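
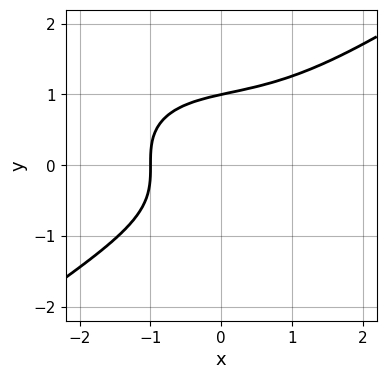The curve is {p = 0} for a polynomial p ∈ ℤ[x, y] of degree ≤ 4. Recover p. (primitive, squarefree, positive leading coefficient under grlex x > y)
(a) The degree is 3 — the shape is more complex than any degree-2 curve.
(b) From the visible intercepts: it meets the y-axis at y = 1 (among the integer gridlines); one x-axis crossing is at x = -1.
(c) Matching integer coefficients to the picture gives p.

x^3 - 3*y^3 + 2*x + 3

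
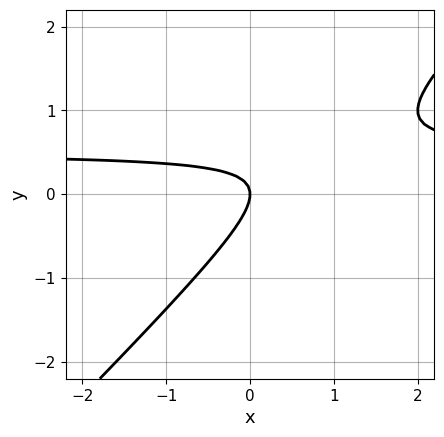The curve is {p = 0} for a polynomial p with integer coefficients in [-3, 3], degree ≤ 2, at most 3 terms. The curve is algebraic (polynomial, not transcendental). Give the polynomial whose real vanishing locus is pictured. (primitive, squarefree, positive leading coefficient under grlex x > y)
2*x*y - 2*y^2 - x

First, degree: the shape is more complex than any degree-1 curve, so deg p = 2.
Next, checking where it meets the axes: it meets the y-axis at y = 0 (among the integer gridlines); it crosses the x-axis at the gridline x = 0.
Finally, the integer polynomial consistent with all of this is the stated p.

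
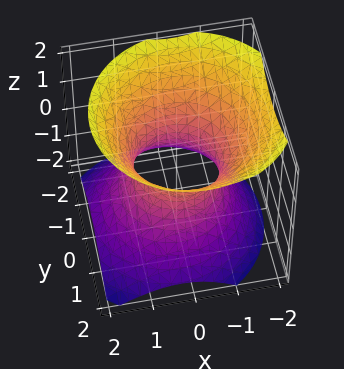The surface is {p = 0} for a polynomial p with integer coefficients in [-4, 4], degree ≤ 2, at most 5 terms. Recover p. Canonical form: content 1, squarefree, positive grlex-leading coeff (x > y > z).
3*x^2 + x*z + 3*y^2 - 3*z^2 - 3

First, deg p = 2. No degree-1 surface has this shape.
Next, from the visible intercepts: the x-axis gridline crossings are at x ∈ {-1, 1}; the surface avoids every integer z-axis point in the box; among the integer gridlines, it crosses the y-axis at y ∈ {-1, 1}.
Finally, fitting integer coefficients to these (and the overall shape) gives p.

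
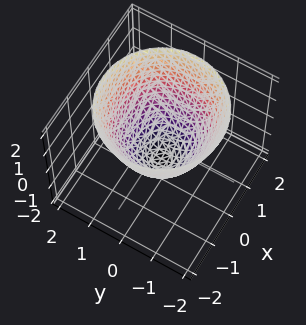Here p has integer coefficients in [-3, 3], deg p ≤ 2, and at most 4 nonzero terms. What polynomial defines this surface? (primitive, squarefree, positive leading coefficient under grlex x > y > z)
x^2 + y^2 - z - 1

(a) deg p = 2.
(b) Symmetry: the z-axis is an axis of rotation, so x and y enter only as x² + y².
(c) Observable constraints: among the integer gridlines, it crosses the y-axis at y ∈ {-1, 1}; a circular section at z = 0 has radius exactly 1.
(d) Together with the visible shape, these determine p as stated.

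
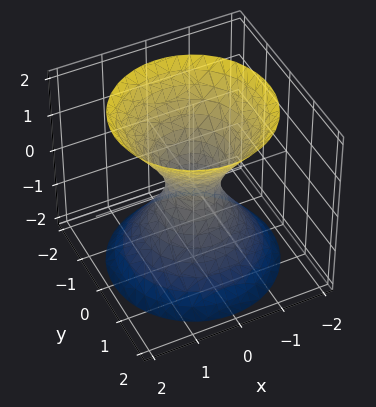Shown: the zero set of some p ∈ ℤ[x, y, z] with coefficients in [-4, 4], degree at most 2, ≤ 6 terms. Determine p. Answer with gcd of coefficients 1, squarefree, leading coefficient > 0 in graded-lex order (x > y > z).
3*x^2 + 3*y^2 - 2*z^2 - 1

1. Degree: the shape is more complex than any degree-1 surface, so deg p = 2.
2. Symmetries: rotational symmetry about the z-axis ⇒ p depends on x, y only through x² + y².
3. From the axis intercepts and sections: it misses every integer gridline on the z-axis; a circular section at z = 2 has radius between 1 and 2.
4. Fitting integer coefficients to these (and the overall shape) gives p.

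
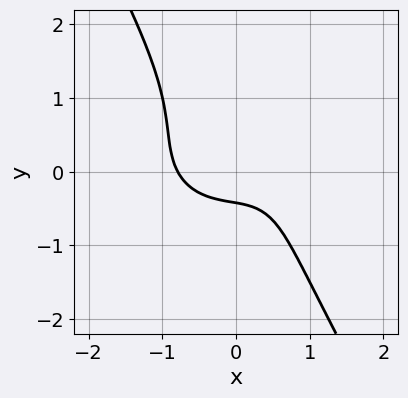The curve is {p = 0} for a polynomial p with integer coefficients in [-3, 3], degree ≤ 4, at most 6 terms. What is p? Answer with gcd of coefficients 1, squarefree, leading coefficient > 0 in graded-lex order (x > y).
First, deg p = 3. No degree-2 curve has this shape.
Finally, solving for integer coefficients yields p as stated.

2*x^3 + 3*x*y^2 + 2*y^3 + 2*y + 1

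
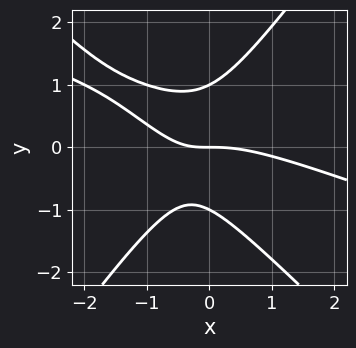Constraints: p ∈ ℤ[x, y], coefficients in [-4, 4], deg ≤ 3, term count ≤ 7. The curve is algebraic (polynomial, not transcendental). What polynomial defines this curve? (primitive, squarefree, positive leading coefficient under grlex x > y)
x^3 + 3*x^2*y - 2*y^3 + 2*x*y + 2*y

1. The degree is 3 — the shape is more complex than any degree-2 curve.
2. Observable constraints: the y-axis gridline crossings are at y ∈ {-1, 0, 1}; it meets the x-axis at x = 0 (among the integer gridlines).
3. Matching integer coefficients to the picture gives p.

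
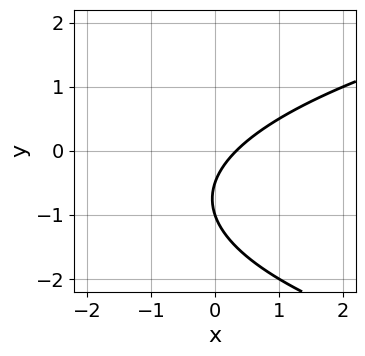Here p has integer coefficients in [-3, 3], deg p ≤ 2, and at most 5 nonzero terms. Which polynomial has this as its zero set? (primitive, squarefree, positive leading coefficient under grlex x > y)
2*y^2 - 3*x + 3*y + 1

deg p = 2. No degree-1 curve has this shape.
Observable constraints: one y-axis crossing is at y = -1.
Solving for integer coefficients yields p as stated.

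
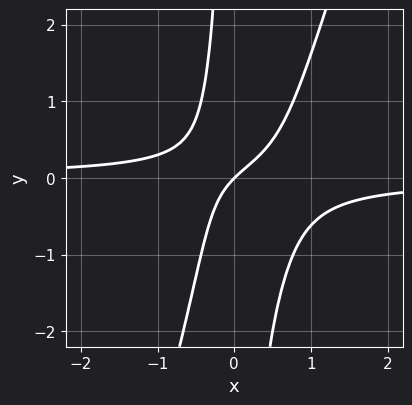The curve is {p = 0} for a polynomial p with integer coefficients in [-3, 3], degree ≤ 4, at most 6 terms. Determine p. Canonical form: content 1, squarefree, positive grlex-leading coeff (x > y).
Degree: a generic line meets the curve in up to 3 points, so deg p = 3.
Reading off the gridlines: one x-axis crossing is at x = 0; one y-axis crossing is at y = 0.
Solving for integer coefficients yields p as stated.

3*x^2*y - x*y^2 - x*y + x - y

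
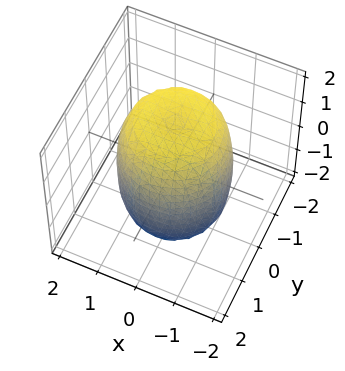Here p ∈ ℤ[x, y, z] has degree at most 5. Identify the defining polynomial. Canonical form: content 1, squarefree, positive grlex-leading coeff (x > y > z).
2*x^4 + 4*x^2*y^2 + 2*y^4 - 2*x^2 - 2*y^2 + z^2 - 3

(a) The degree is 4 — no degree-3 surface has this shape.
(b) Symmetries: rotational symmetry about the z-axis ⇒ p depends on x, y only through x² + y².
(c) From the visible intercepts: a circular section at z = -1 has radius between 1 and 2.
(d) These observations pin down the coefficients.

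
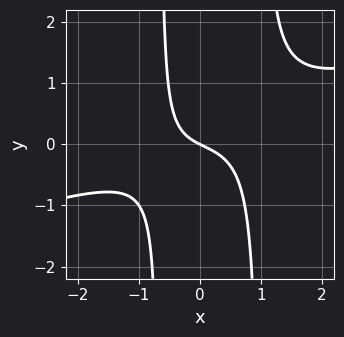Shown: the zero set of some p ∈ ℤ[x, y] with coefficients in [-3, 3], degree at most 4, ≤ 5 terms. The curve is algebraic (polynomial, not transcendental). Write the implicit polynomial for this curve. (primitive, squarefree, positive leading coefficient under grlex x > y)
The degree is 3 — a generic line meets the curve in up to 3 points.
Reading off the gridlines: it crosses the x-axis at the gridline x = 0; one y-axis crossing is at y = 0.
Solving for integer coefficients yields p as stated.

x^3 - 3*x^2*y + x*y + x + 2*y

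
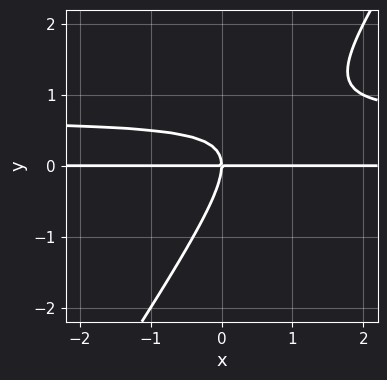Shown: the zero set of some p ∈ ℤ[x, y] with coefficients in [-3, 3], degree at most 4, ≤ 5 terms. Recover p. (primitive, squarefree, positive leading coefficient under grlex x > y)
3*x*y^2 - 2*y^3 - 2*x*y

1. The degree is 3 — a generic line meets the curve in up to 3 points.
2. Checking where it meets the axes: one y-axis crossing is at y = 0; every point of the x-axis in the box is on the curve.
3. Assembling these constraints gives the stated polynomial.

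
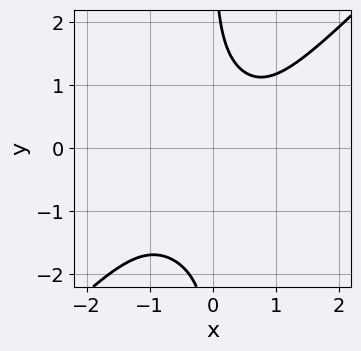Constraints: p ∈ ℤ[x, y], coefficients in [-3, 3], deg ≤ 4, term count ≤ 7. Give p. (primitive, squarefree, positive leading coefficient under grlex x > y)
(a) The degree is 4 — no degree-3 curve has this shape.
(b) Observable constraints: no x-intercept at any integer in the box; the curve avoids every integer y-axis point in the box.
(c) Assembling these constraints gives the stated polynomial.

2*x^4 - 2*x*y^3 + x^3 - 2*x*y^2 + 3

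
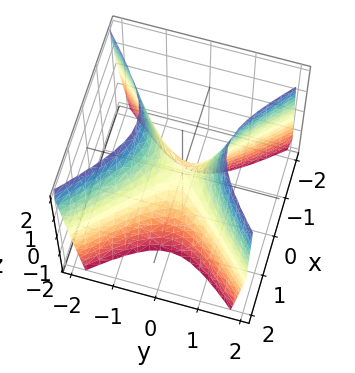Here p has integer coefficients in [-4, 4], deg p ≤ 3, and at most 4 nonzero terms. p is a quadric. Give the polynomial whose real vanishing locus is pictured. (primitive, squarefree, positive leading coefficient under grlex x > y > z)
First, the degree is 2 — a hyperbolic paraboloid; a quadric.
Then, symmetries: mirror symmetry x ↦ −x ⇒ only even powers of x; mirror symmetry y ↦ −y ⇒ only even powers of y.
Next, from the axis intercepts and sections: it meets the x-axis at x = 0 (among the integer gridlines); it meets the y-axis at y = 0 (among the integer gridlines); it meets the z-axis at z = 0 (among the integer gridlines).
Finally, the integer polynomial consistent with all of this is the stated p.

2*x^2 - 2*y^2 + z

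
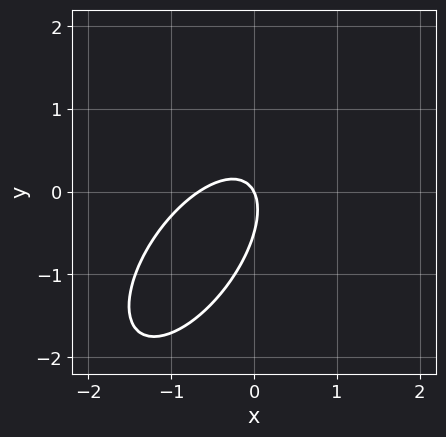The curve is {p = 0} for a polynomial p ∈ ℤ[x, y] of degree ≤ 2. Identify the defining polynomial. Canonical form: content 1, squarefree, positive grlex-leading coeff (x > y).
3*x^2 - 3*x*y + 2*y^2 + 2*x + y

1. deg p = 2.
2. Observable constraints: it meets the y-axis at y = 0 (among the integer gridlines); one x-axis crossing is at x = 0.
3. Fitting integer coefficients to these (and the overall shape) gives p.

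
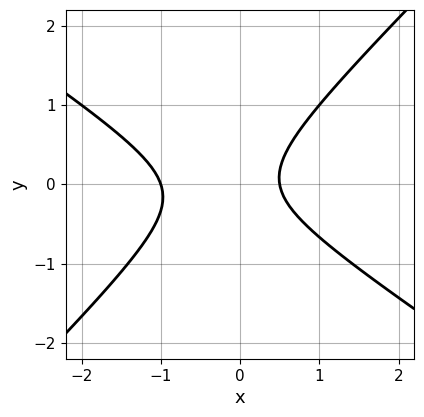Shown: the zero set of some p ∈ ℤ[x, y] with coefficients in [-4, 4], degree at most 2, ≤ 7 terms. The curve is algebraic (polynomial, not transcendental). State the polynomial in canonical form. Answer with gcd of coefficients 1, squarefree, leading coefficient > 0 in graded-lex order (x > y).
2*x^2 + x*y - 3*y^2 + x - 1

Degree: the shape is more complex than any degree-1 curve, so deg p = 2.
From the axis intercepts and sections: one x-axis crossing is at x = -1; the curve avoids every integer y-axis point in the box.
Together with the visible shape, these determine p as stated.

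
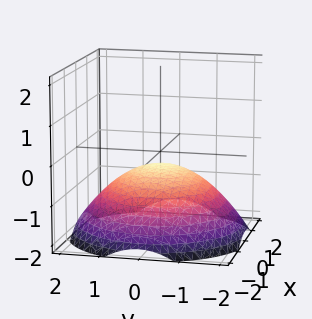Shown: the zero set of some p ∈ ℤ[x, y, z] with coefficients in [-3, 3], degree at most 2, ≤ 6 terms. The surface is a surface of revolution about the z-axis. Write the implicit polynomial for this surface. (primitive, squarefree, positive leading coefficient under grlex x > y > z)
x^2 + y^2 + 3*z + 1

deg p = 2. The shape is more complex than any degree-1 surface.
By symmetry, the z-axis is an axis of rotation, so x and y enter only as x² + y².
Checking where it meets the axes: it misses every integer gridline on the y-axis; a circular section at z = -1 has radius between 1 and 2; it misses every integer gridline on the x-axis.
The integer polynomial consistent with all of this is the stated p.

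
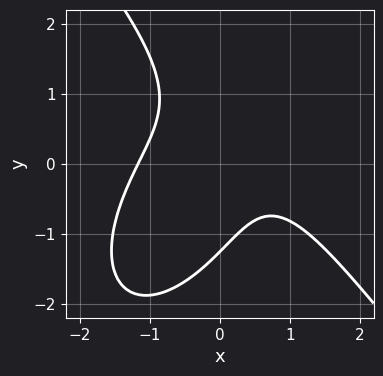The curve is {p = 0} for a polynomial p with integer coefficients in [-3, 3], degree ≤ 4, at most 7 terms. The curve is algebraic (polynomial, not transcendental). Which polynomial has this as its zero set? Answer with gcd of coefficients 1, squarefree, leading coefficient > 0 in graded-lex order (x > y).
First, degree: the shape is more complex than any degree-2 curve, so deg p = 3.
Finally, matching integer coefficients to the picture gives p.

2*x^3 + y^3 + 3*x*y - x + 2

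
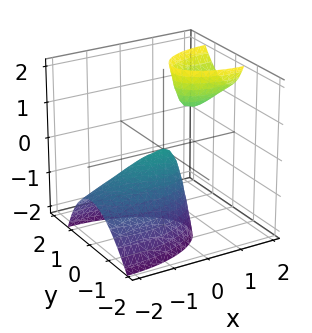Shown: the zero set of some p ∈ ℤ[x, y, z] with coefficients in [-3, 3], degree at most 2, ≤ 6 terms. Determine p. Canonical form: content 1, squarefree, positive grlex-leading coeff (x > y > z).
x^2 - 2*x*z + 3*y^2 - y*z + z

(a) The picture has 2 separate pieces.
(b) The degree is 2 — a generic line meets the surface in up to 2 points.
(c) Observable constraints: it meets the x-axis at x = 0 (among the integer gridlines); one y-axis crossing is at y = 0.
(d) Putting this together gives p.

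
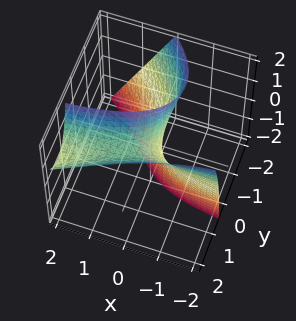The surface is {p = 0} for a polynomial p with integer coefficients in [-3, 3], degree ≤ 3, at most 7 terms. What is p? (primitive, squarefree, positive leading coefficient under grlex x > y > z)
deg p = 3. No degree-2 surface has this shape.
From the axis intercepts and sections: the surface avoids every integer z-axis point in the box; it meets the y-axis at y = -1 (among the integer gridlines).
Matching integer coefficients to the picture gives p.

y^3 - 3*x*y - 2*y*z + 3*x + 1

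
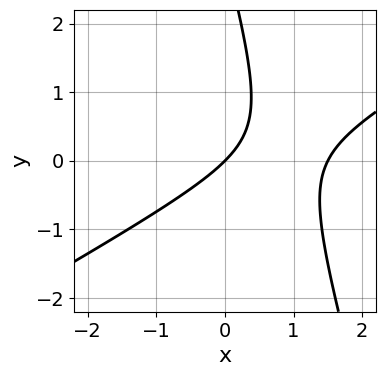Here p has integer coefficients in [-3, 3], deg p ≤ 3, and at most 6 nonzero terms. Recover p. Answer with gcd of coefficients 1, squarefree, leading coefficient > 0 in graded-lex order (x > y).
First, deg p = 2.
Next, from the axis intercepts and sections: it meets the y-axis at y = 0 (among the integer gridlines); it meets the x-axis at x = 0 (among the integer gridlines).
Finally, assembling these constraints gives the stated polynomial.

2*x^2 - 3*x*y - y^2 - 3*x + 3*y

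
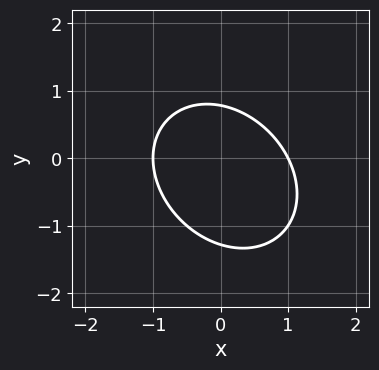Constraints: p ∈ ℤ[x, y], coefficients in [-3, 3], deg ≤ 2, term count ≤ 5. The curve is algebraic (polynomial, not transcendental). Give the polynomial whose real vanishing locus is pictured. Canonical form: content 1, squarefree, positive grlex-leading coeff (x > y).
2*x^2 + x*y + 2*y^2 + y - 2

(a) Degree: the shape is more complex than any degree-1 curve, so deg p = 2.
(b) Observable constraints: the x-axis gridline crossings are at x ∈ {-1, 1}.
(c) Assembling these constraints gives the stated polynomial.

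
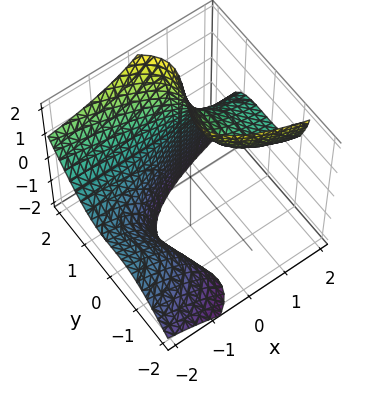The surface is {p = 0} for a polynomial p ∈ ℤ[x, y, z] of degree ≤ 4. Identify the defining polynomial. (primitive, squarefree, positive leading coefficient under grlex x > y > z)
2*y^3 - 2*y^2*z + 3*x*z + z - 3

deg p = 3. A generic line meets the surface in up to 3 points.
Checking where it meets the axes: it misses every integer gridline on the x-axis; the surface avoids every integer z-axis point in the box.
Assembling these constraints gives the stated polynomial.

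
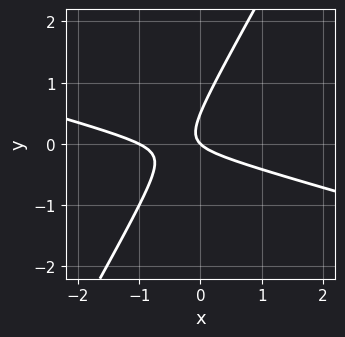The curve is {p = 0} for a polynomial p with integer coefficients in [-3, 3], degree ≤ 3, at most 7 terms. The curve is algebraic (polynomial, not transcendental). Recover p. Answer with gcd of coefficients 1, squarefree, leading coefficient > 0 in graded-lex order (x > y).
(a) deg p = 2. A generic line meets the curve in up to 2 points.
(b) Checking where it meets the axes: the x-axis gridline crossings are at x ∈ {-1, 0}; it meets the y-axis at y = 0 (among the integer gridlines).
(c) Assembling these constraints gives the stated polynomial.

x^2 + 3*x*y - 2*y^2 + x + y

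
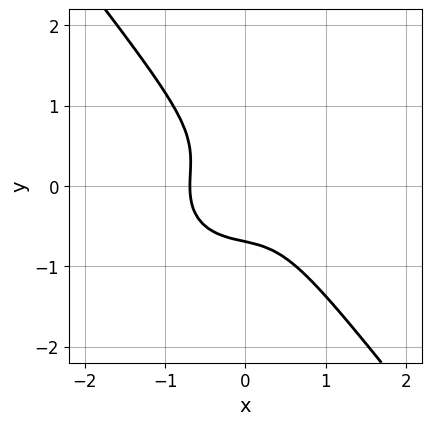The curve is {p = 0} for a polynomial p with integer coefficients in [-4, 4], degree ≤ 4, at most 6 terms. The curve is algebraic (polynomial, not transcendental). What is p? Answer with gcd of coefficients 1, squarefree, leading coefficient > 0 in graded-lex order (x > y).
3*x^3 + 2*x*y^2 + 3*y^3 + 1

First, deg p = 3. The shape is more complex than any degree-2 curve.
Finally, matching integer coefficients to the picture gives p.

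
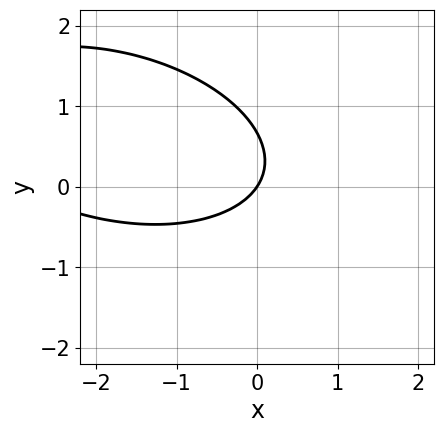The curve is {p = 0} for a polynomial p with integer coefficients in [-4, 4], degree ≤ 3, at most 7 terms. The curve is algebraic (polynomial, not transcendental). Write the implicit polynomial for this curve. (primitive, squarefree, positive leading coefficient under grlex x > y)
x^2 + x*y + 3*y^2 + 3*x - 2*y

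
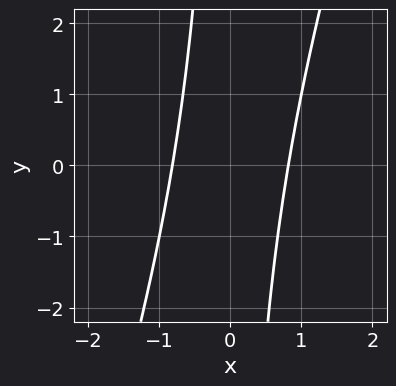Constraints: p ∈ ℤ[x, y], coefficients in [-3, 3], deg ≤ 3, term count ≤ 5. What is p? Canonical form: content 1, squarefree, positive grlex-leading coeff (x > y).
3*x^2 - x*y - 2

(a) deg p = 2. The shape is more complex than any degree-1 curve.
(b) From the visible intercepts: no y-intercept at any integer in the box.
(c) Together with the visible shape, these determine p as stated.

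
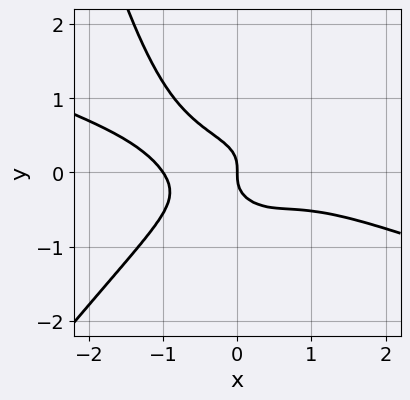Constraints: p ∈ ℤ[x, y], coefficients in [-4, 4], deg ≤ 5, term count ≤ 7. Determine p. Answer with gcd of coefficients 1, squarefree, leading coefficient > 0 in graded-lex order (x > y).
x^4 + 2*x^3*y - 2*x^2*y^2 + 3*y^3 + x

1. Degree: the shape is more complex than any degree-3 curve, so deg p = 4.
2. Checking where it meets the axes: it meets the y-axis at y = 0 (among the integer gridlines); the x-axis gridline crossings are at x ∈ {-1, 0}.
3. Putting this together gives p.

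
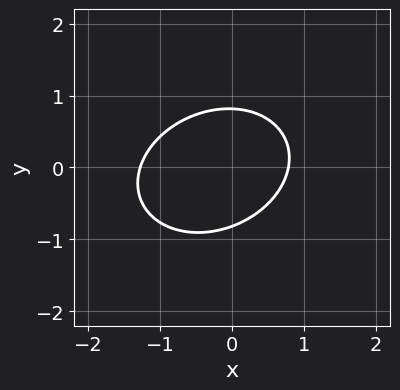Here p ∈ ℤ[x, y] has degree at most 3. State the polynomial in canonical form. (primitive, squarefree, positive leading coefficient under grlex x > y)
(a) deg p = 2. The shape is more complex than any degree-1 curve.
(b) Putting this together gives p.

2*x^2 - x*y + 3*y^2 + x - 2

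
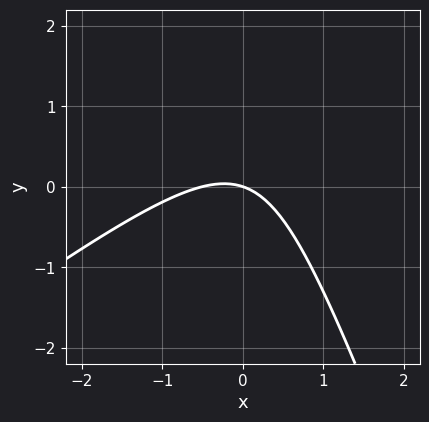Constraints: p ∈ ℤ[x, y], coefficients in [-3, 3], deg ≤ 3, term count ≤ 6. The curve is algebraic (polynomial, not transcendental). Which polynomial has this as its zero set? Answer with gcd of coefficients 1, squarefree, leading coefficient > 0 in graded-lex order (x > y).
2*x^2 - 2*x*y - y^2 + x + 3*y

First, degree: a generic line meets the curve in up to 2 points, so deg p = 2.
Next, observable constraints: it meets the y-axis at y = 0 (among the integer gridlines); one x-axis crossing is at x = 0.
Finally, these observations pin down the coefficients.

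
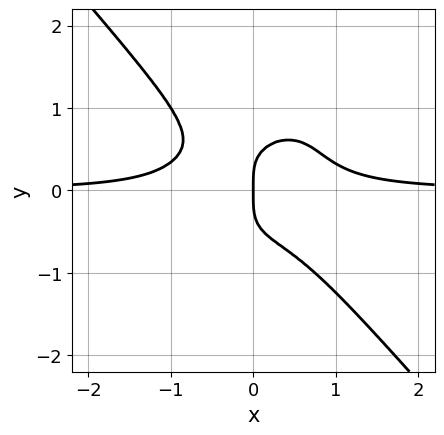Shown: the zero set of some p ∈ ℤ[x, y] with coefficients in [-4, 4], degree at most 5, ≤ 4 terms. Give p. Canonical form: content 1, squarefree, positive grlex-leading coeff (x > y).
1. deg p = 4. The shape is more complex than any degree-3 curve.
2. From the visible intercepts: one y-axis crossing is at y = 0; it crosses the x-axis at the gridline x = 0.
3. The integer polynomial consistent with all of this is the stated p.

3*x^3*y + 2*y^4 - x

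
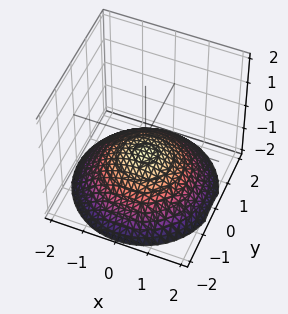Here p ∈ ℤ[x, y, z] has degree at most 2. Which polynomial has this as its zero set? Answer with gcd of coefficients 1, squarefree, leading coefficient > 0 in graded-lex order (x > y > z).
First, degree: the shape is more complex than any degree-1 surface, so deg p = 2.
Then, symmetries: rotational symmetry about the z-axis ⇒ p depends on x, y only through x² + y².
Then, observable constraints: a circular section at z = -1 has radius exactly 1; the surface avoids every integer x-axis point in the box; it misses every integer gridline on the y-axis.
Finally, assembling these constraints gives the stated polynomial.

x^2 + y^2 + 3*z + 2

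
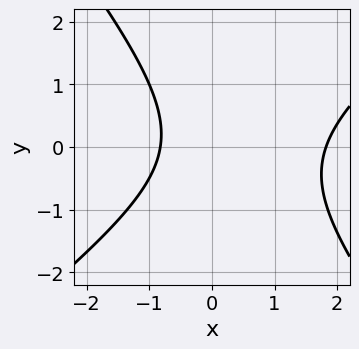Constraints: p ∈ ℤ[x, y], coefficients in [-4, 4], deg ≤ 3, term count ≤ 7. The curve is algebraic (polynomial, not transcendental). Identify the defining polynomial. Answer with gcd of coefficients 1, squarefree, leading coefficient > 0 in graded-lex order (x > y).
2*x^2 - x*y - 2*y^2 - 2*x - 3

(a) The degree is 2 — the shape is more complex than any degree-1 curve.
(b) From the visible intercepts: the curve avoids every integer y-axis point in the box.
(c) Together with the visible shape, these determine p as stated.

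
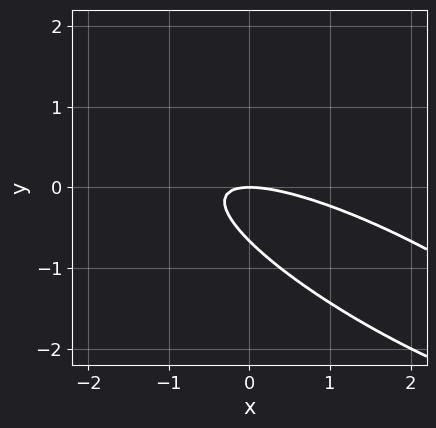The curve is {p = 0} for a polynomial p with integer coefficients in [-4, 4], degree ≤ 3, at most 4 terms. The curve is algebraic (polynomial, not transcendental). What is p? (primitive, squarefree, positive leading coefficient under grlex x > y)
(a) deg p = 2. The shape is more complex than any degree-1 curve.
(b) From the axis intercepts and sections: one x-axis crossing is at x = 0; it meets the y-axis at y = 0 (among the integer gridlines).
(c) The integer polynomial consistent with all of this is the stated p.

x^2 + 3*x*y + 3*y^2 + 2*y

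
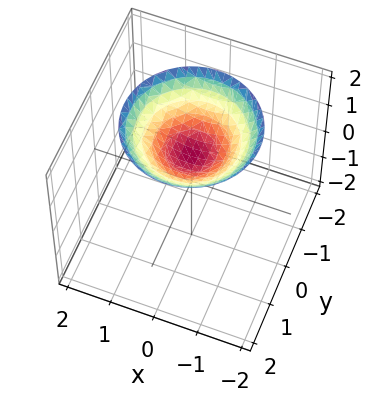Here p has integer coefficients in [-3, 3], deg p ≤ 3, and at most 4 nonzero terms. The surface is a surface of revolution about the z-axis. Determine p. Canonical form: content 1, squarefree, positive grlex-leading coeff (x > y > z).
First, the degree is 2 — no degree-1 surface has this shape.
Then, symmetry: the z-axis is an axis of rotation, so x and y enter only as x² + y².
Next, against the integer gridlines: it crosses the z-axis at the gridline z = 1; no y-intercept at any integer in the box.
Finally, putting this together gives p.

x^2 + y^2 - 2*z + 2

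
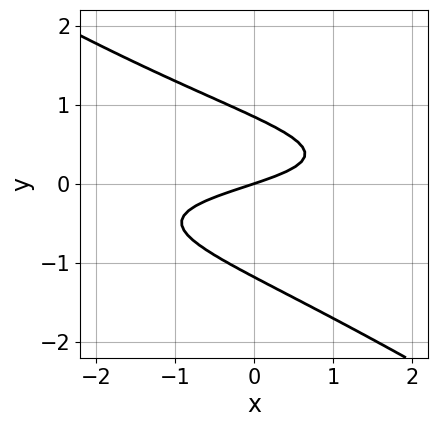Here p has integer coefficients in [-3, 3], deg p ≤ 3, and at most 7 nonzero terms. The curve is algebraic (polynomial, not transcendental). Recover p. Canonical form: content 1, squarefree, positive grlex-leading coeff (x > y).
(a) The degree is 3 — no degree-2 curve has this shape.
(b) Reading off the gridlines: one x-axis crossing is at x = 0; it meets the y-axis at y = 0 (among the integer gridlines).
(c) Assembling these constraints gives the stated polynomial.

2*x*y^2 + 3*y^3 + y^2 + x - 3*y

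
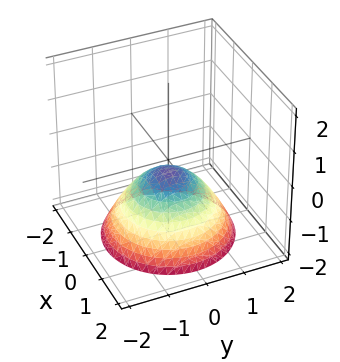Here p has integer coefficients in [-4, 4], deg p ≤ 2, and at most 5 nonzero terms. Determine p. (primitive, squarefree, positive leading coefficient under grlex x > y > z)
2*x^2 + 2*y^2 + 3*z + 1

The degree is 2 — no degree-1 surface has this shape.
By symmetry, every cross-section ⟂ z is a circle, so x, y appear only via x² + y².
Against the integer gridlines: no x-intercept at any integer in the box; a circular section at z = -1 has radius exactly 1; the surface avoids every integer y-axis point in the box.
Solving for integer coefficients yields p as stated.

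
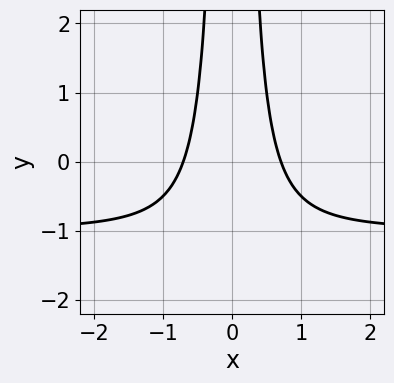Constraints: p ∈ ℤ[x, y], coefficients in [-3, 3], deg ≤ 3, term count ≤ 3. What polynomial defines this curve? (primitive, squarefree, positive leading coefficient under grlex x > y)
(a) deg p = 3. No degree-2 curve has this shape.
(b) Symmetries: the x ↦ −x reflection is a symmetry, so x appears only in even powers.
(c) Against the integer gridlines: the curve avoids every integer y-axis point in the box.
(d) Fitting integer coefficients to these (and the overall shape) gives p.

2*x^2*y + 2*x^2 - 1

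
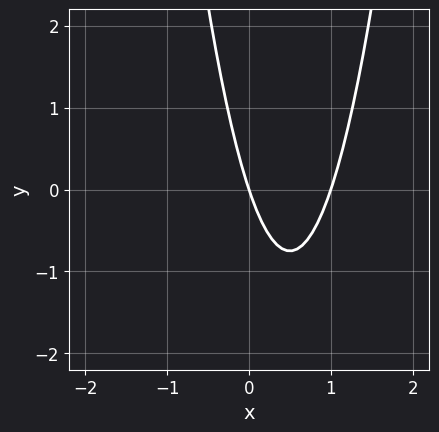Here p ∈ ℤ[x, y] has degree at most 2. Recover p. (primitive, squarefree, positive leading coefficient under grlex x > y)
3*x^2 - 3*x - y

(a) The degree is 2 — the shape is more complex than any degree-1 curve.
(b) Against the integer gridlines: among the integer gridlines, it crosses the x-axis at x ∈ {0, 1}; one y-axis crossing is at y = 0.
(c) Fitting integer coefficients to these (and the overall shape) gives p.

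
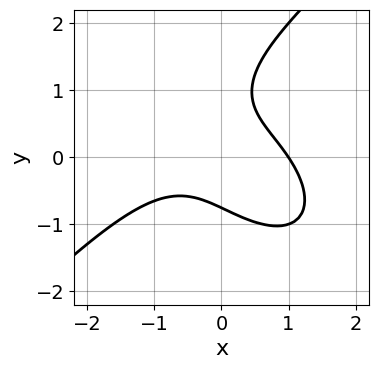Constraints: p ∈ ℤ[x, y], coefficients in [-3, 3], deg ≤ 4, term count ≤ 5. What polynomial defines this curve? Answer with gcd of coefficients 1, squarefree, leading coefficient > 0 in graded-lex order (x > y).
1. The degree is 3 — no degree-2 curve has this shape.
2. Against the integer gridlines: one x-axis crossing is at x = 1.
3. Putting this together gives p.

x^3 - y^3 + 2*x*y + y^2 - 1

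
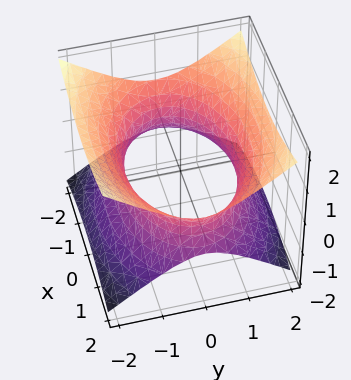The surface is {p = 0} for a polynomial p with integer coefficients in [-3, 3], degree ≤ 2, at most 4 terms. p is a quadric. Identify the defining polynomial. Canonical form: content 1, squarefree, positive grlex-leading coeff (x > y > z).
(a) deg p = 2. An hourglass — one-sheet hyperboloid; a quadric.
(b) Symmetries: the y ↦ −y reflection is a symmetry, so y appears only in even powers; the x ↦ −x reflection is a symmetry, so x appears only in even powers; mirror symmetry z ↦ −z ⇒ only even powers of z.
(c) Checking where it meets the axes: the surface avoids every integer z-axis point in the box.
(d) These observations pin down the coefficients.

x^2 + 2*y^2 - 3*z^2 - 3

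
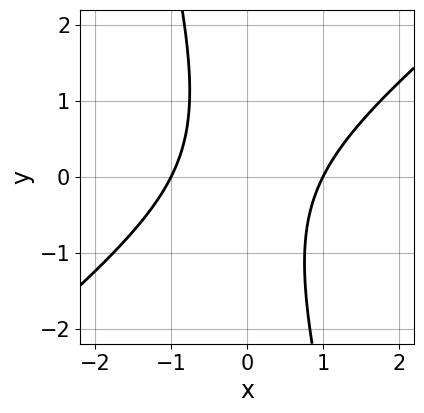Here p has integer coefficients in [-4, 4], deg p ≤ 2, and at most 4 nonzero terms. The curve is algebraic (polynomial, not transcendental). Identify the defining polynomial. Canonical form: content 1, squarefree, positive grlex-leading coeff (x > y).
1. The degree is 2 — no degree-1 curve has this shape.
2. Checking where it meets the axes: no y-intercept at any integer in the box; among the integer gridlines, it crosses the x-axis at x ∈ {-1, 1}.
3. Assembling these constraints gives the stated polynomial.

3*x^2 - 3*x*y - y^2 - 3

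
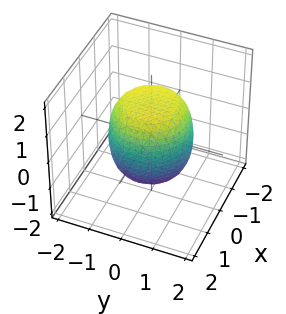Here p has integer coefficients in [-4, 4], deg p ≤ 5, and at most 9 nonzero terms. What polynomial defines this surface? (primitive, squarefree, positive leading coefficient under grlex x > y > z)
2*x^4 + 4*x^2*y^2 + 2*y^4 - x^2 - y^2 + 2*z^2 - 3

(a) Degree: a generic line meets the surface in up to 4 points, so deg p = 4.
(b) Symmetries: rotational symmetry about the z-axis ⇒ p depends on x, y only through x² + y².
(c) Reading off the gridlines: a circular section at z = 1 has radius exactly 1.
(d) Solving for integer coefficients yields p as stated.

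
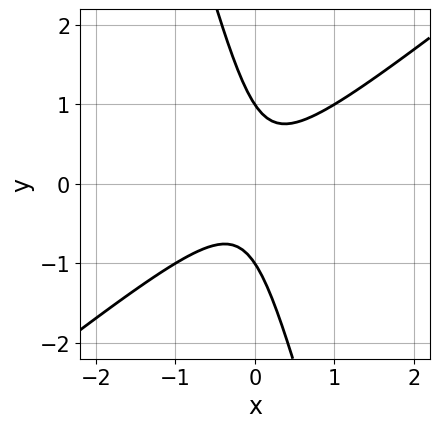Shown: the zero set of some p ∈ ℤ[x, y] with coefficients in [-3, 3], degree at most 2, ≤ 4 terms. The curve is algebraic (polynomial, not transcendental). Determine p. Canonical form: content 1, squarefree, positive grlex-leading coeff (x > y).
3*x^2 - 3*x*y - y^2 + 1

1. deg p = 2. No degree-1 curve has this shape.
2. Checking where it meets the axes: among the integer gridlines, it crosses the y-axis at y ∈ {-1, 1}; it misses every integer gridline on the x-axis.
3. Solving for integer coefficients yields p as stated.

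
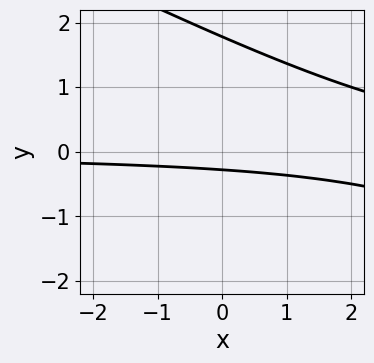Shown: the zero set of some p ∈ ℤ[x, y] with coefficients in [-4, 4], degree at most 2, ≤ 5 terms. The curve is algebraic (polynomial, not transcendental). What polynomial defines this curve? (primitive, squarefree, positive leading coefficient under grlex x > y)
x*y + 2*y^2 - 3*y - 1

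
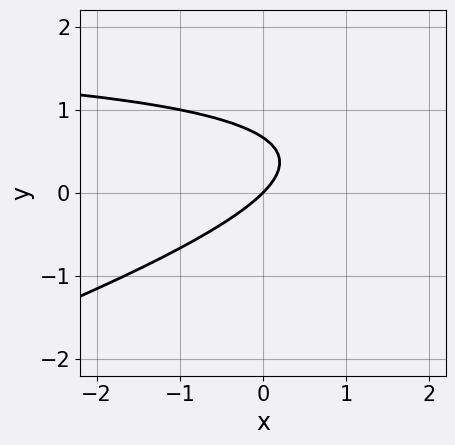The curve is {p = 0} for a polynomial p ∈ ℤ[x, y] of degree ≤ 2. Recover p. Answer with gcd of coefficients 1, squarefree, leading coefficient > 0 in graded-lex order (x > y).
(a) deg p = 2. No degree-1 curve has this shape.
(b) Checking where it meets the axes: one x-axis crossing is at x = 0; it meets the y-axis at y = 0 (among the integer gridlines).
(c) These observations pin down the coefficients.

x*y - 3*y^2 - 2*x + 2*y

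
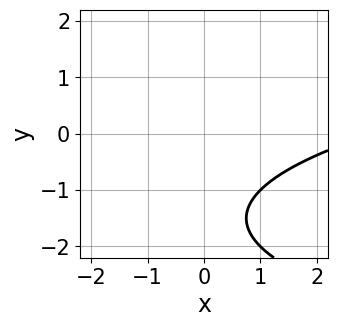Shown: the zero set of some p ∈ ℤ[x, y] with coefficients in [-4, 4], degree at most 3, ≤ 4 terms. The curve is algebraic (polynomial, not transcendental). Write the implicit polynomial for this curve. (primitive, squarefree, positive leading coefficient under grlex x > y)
y^2 - x + 3*y + 3

(a) Degree: the shape is more complex than any degree-1 curve, so deg p = 2.
(b) From the axis intercepts and sections: it misses every integer gridline on the y-axis; the curve avoids every integer x-axis point in the box.
(c) Assembling these constraints gives the stated polynomial.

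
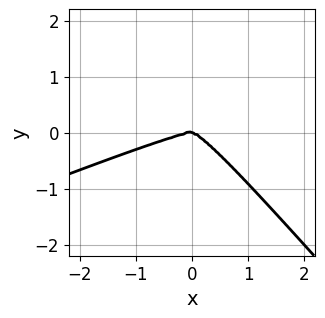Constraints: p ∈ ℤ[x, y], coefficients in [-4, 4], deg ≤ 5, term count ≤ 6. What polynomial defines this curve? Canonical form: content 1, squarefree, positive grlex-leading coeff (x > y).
(a) deg p = 4. The shape is more complex than any degree-3 curve.
(b) Checking where it meets the axes: one x-axis crossing is at x = 0; it meets the y-axis at y = 0 (among the integer gridlines).
(c) Together with the visible shape, these determine p as stated.

x^4 - 3*x^3*y + 3*x*y^3 + x*y^2 + 3*y^3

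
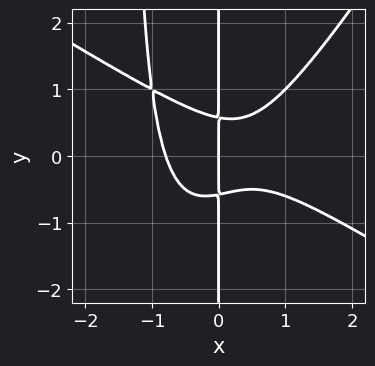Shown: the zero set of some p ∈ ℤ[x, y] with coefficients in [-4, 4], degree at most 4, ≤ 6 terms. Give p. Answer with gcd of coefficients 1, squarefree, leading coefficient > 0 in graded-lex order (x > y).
2*x^4 + 2*x^3*y - 2*x^2*y^2 - 3*x*y^2 + x

First, the degree is 4 — the shape is more complex than any degree-3 curve.
Next, from the visible intercepts: the visible y-axis segment lies entirely on the curve; it meets the x-axis at x = 0 (among the integer gridlines).
Finally, together with the visible shape, these determine p as stated.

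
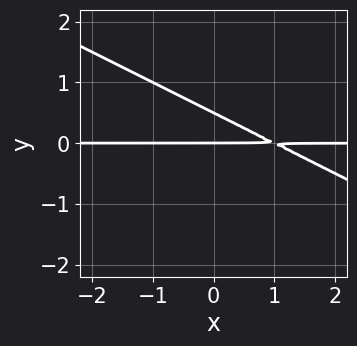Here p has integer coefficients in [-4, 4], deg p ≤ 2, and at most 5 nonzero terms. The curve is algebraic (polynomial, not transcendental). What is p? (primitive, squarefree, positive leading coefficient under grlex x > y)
(a) The degree is 2 — a generic line meets the curve in up to 2 points.
(b) Checking where it meets the axes: the visible x-axis segment lies entirely on the curve; one y-axis crossing is at y = 0.
(c) Solving for integer coefficients yields p as stated.

x*y + 2*y^2 - y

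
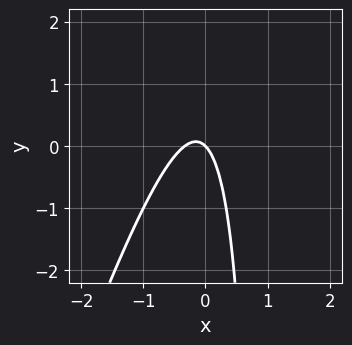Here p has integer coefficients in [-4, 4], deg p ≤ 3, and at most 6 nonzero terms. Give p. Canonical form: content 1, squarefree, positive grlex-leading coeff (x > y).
3*x^2 - x*y + x + y

First, deg p = 2. The shape is more complex than any degree-1 curve.
Next, against the integer gridlines: it crosses the x-axis at the gridline x = 0; it crosses the y-axis at the gridline y = 0.
Finally, matching integer coefficients to the picture gives p.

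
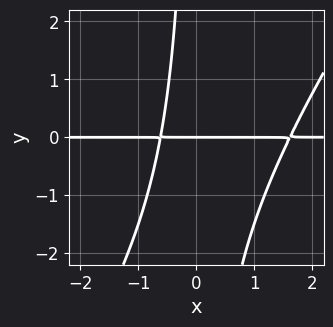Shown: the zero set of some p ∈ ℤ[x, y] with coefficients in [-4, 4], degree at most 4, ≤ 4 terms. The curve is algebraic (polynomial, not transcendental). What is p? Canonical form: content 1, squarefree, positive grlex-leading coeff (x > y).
3*x^2*y - 2*x*y^2 - 3*x*y - 3*y

1. Degree: the shape is more complex than any degree-2 curve, so deg p = 3.
2. Reading off the gridlines: one y-axis crossing is at y = 0; the visible x-axis segment lies entirely on the curve.
3. These observations pin down the coefficients.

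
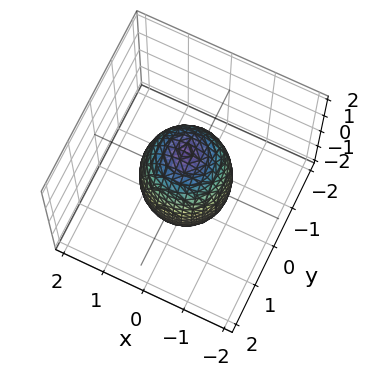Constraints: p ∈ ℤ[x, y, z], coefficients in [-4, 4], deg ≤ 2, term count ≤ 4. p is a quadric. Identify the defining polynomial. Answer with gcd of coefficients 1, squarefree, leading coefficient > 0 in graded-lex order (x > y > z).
3*x^2 + 3*y^2 + z^2 - 3

The degree is 2 — a closed, bounded, convex surface; a quadric.
Symmetry: every cross-section ⟂ z is a circle, so x, y appear only via x² + y²; the z ↦ −z reflection is a symmetry, so z appears only in even powers.
Checking where it meets the axes: among the integer gridlines, it crosses the x-axis at x ∈ {-1, 1}; a circular section at z = 0 has radius exactly 1.
Putting this together gives p.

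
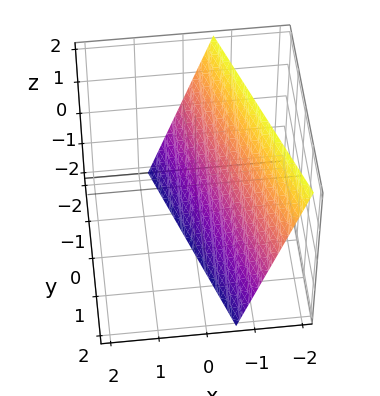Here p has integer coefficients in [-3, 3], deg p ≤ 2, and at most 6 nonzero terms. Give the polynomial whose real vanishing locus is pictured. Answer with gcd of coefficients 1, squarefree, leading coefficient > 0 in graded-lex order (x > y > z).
1. Degree: every cross-section is a straight line — this is a plane, so deg p = 1.
2. Reading off the gridlines: one z-axis crossing is at z = -2; it meets the y-axis at y = -2 (among the integer gridlines).
3. Together with the visible shape, these determine p as stated.

3*x + y + z + 2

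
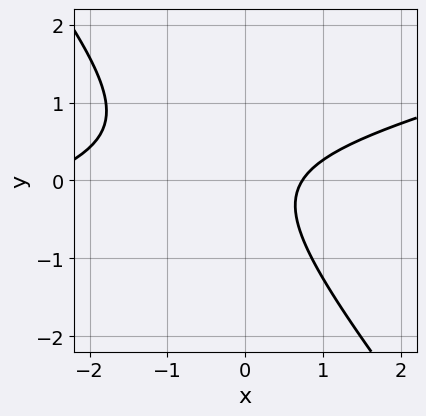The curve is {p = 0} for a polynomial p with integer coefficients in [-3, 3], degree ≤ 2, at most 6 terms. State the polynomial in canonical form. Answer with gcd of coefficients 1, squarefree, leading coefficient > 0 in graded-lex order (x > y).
deg p = 2. The shape is more complex than any degree-1 curve.
From the visible intercepts: no y-intercept at any integer in the box.
Together with the visible shape, these determine p as stated.

x^2 - 3*x*y - 3*y^2 + 2*x - 2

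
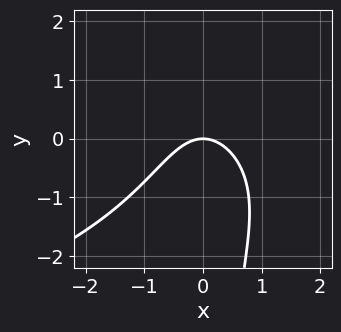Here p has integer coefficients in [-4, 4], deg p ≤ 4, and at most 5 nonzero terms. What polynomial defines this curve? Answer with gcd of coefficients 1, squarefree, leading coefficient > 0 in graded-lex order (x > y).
x*y^2 + 2*x^2 + 2*y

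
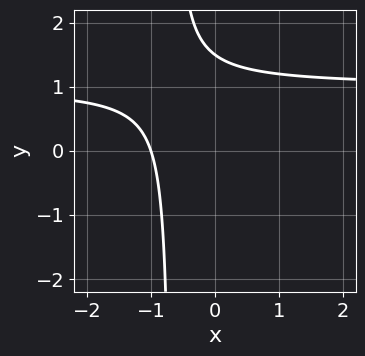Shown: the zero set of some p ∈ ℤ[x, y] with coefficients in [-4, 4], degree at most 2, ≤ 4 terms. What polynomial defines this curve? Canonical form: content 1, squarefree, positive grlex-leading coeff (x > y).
(a) deg p = 2.
(b) Against the integer gridlines: it meets the x-axis at x = -1 (among the integer gridlines).
(c) Together with the visible shape, these determine p as stated.

3*x*y - 3*x + 2*y - 3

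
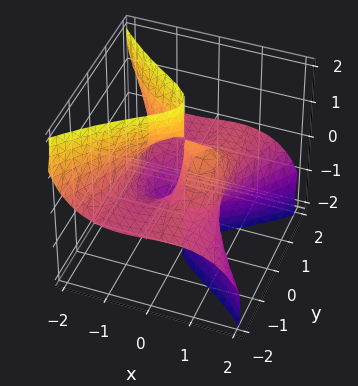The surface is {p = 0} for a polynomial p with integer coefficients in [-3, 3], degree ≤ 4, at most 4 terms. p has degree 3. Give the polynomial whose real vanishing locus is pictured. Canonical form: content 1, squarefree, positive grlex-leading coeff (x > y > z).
x^3 + x*z^2 + 2*y^2*z - x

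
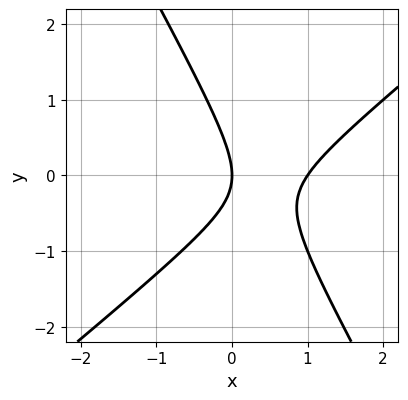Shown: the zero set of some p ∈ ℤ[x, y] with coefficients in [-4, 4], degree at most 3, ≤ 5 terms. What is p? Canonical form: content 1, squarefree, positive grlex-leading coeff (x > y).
3*x^2 - 2*x*y - 2*y^2 - 3*x

The degree is 2 — a generic line meets the curve in up to 2 points.
Observable constraints: it crosses the y-axis at the gridline y = 0; the x-axis gridline crossings are at x ∈ {0, 1}.
Matching integer coefficients to the picture gives p.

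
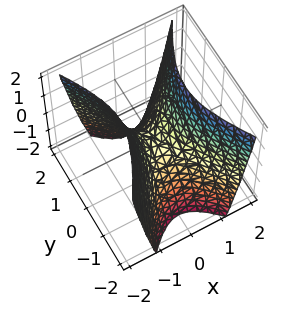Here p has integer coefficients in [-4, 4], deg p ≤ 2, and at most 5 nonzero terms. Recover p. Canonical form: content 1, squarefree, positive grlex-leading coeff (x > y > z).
2*x^2 - y^2 - z

First, the degree is 2 — a hyperbolic paraboloid; a quadric.
Then, symmetries: mirror symmetry x ↦ −x ⇒ only even powers of x; mirror symmetry y ↦ −y ⇒ only even powers of y.
Next, observable constraints: one x-axis crossing is at x = 0; it crosses the z-axis at the gridline z = 0; it meets the y-axis at y = 0 (among the integer gridlines).
Finally, these observations pin down the coefficients.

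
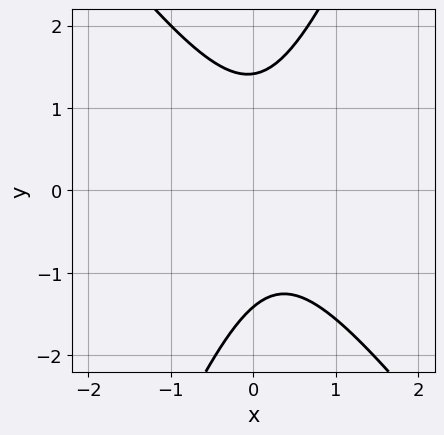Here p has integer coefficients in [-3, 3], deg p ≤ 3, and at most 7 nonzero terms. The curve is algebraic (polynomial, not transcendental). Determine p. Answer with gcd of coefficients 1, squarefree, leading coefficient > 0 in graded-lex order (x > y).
(a) deg p = 2. A generic line meets the curve in up to 2 points.
(b) From the visible intercepts: the curve avoids every integer x-axis point in the box.
(c) The integer polynomial consistent with all of this is the stated p.

3*x^2 + x*y - y^2 - x + 2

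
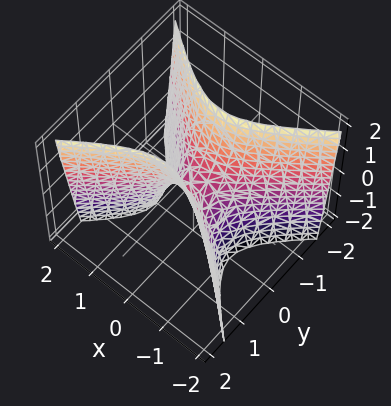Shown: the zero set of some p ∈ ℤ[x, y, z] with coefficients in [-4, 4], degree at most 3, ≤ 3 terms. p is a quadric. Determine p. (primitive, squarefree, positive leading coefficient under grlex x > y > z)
First, degree: a saddle surface; a quadric, so deg p = 2.
Then, symmetries: the x ↦ −x reflection is a symmetry, so x appears only in even powers; mirror symmetry y ↦ −y ⇒ only even powers of y.
Next, checking where it meets the axes: it meets the y-axis at y = 0 (among the integer gridlines); it crosses the z-axis at the gridline z = 0; it crosses the x-axis at the gridline x = 0.
Finally, matching integer coefficients to the picture gives p.

2*x^2 - 3*y^2 + z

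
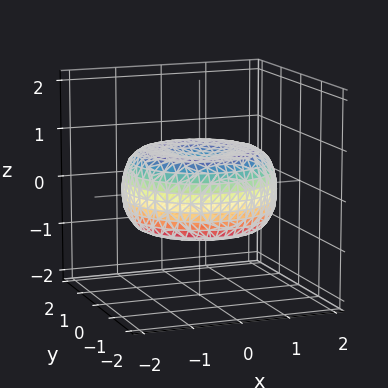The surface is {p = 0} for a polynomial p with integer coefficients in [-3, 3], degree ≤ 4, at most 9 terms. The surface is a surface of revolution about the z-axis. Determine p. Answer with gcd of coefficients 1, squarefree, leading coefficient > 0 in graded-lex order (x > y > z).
(a) deg p = 4.
(b) Symmetry: the surface is invariant under rotation about z: p = q(x² + y², z).
(c) Checking where it meets the axes: a circular section at z = 0 has radius between 1 and 2.
(d) Solving for integer coefficients yields p as stated.

x^4 + 2*x^2*y^2 + y^4 - 2*x^2 - 2*y^2 + 3*z^2 - 1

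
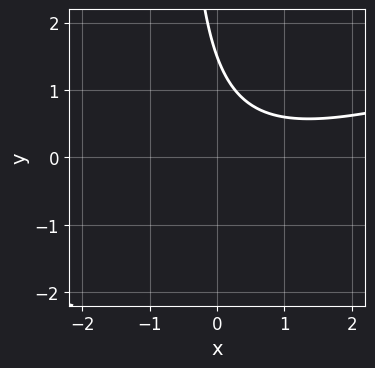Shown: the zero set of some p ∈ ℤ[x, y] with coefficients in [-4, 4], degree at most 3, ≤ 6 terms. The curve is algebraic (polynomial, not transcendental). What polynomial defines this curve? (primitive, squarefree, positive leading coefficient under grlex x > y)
1. The degree is 2 — the shape is more complex than any degree-1 curve.
2. From the axis intercepts and sections: it misses every integer gridline on the x-axis.
3. The integer polynomial consistent with all of this is the stated p.

x^2 - 3*x*y - x - 2*y + 3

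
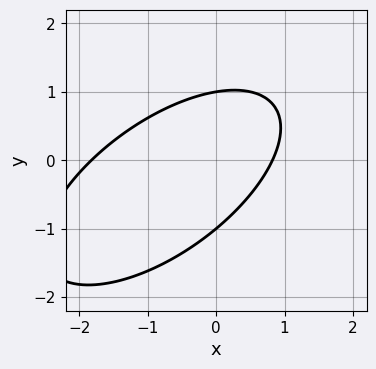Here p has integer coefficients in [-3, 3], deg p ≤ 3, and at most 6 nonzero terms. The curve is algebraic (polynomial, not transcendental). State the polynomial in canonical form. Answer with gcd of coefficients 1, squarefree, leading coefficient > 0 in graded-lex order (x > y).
First, the degree is 2 — no degree-1 curve has this shape.
Then, from the visible intercepts: the y-axis gridline crossings are at y ∈ {-1, 1}.
Finally, together with the visible shape, these determine p as stated.

2*x^2 - 3*x*y + 3*y^2 + 2*x - 3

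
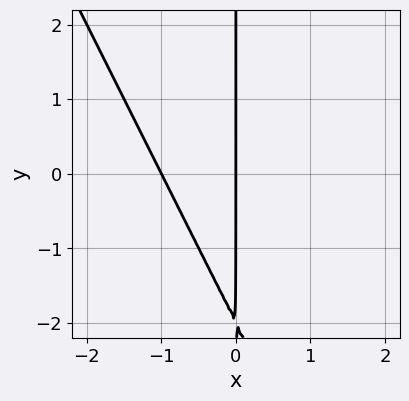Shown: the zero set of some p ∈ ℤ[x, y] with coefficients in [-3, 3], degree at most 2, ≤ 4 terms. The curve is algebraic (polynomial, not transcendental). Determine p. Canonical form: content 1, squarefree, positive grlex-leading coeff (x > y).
1. deg p = 2.
2. Checking where it meets the axes: every point of the y-axis in the box is on the curve; the x-axis gridline crossings are at x ∈ {-1, 0}.
3. Assembling these constraints gives the stated polynomial.

2*x^2 + x*y + 2*x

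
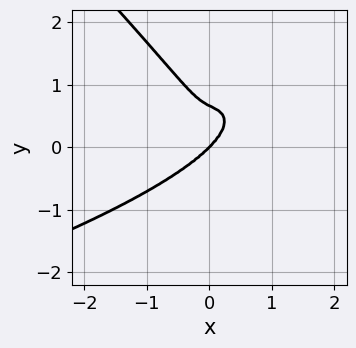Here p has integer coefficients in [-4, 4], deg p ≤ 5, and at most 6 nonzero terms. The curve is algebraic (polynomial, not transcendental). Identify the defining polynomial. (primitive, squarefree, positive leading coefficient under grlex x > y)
(a) The degree is 4 — the shape is more complex than any degree-3 curve.
(b) Against the integer gridlines: one x-axis crossing is at x = 0; one y-axis crossing is at y = 0.
(c) Matching integer coefficients to the picture gives p.

3*x*y^3 + 3*y^4 + 3*x^3 - x*y^2 - 2*y^3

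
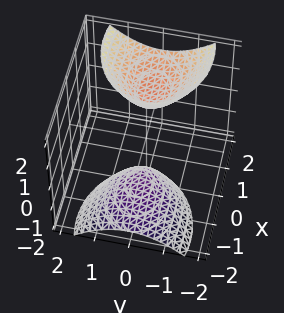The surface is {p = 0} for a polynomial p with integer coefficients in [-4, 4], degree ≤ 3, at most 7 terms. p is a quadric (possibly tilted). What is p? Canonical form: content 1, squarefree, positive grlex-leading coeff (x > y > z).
I count 2 distinct pieces.
Degree: a generic line meets the surface in up to 2 points, so deg p = 2.
Checking where it meets the axes: it misses every integer gridline on the y-axis; it misses every integer gridline on the x-axis.
Fitting integer coefficients to these (and the overall shape) gives p.

2*x^2 - 3*x*z + 3*y^2 - z^2 + 2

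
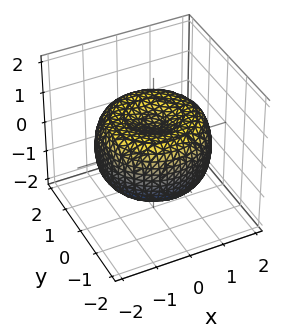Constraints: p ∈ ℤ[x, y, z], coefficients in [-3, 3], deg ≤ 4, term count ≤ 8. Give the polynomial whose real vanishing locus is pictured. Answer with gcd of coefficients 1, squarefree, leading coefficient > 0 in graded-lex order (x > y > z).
x^4 + 2*x^2*y^2 + y^4 - 2*x^2 - 2*y^2 + 2*z^2 - 1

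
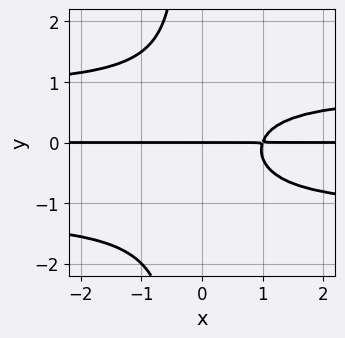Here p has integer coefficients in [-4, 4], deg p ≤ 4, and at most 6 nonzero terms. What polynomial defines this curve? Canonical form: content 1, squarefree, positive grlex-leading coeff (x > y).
1. deg p = 4. A generic line meets the curve in up to 4 points.
2. Reading off the gridlines: the visible x-axis segment lies entirely on the curve; it crosses the y-axis at the gridline y = 0.
3. Putting this together gives p.

3*x*y^3 + x*y^2 + y^3 - 3*x*y + 3*y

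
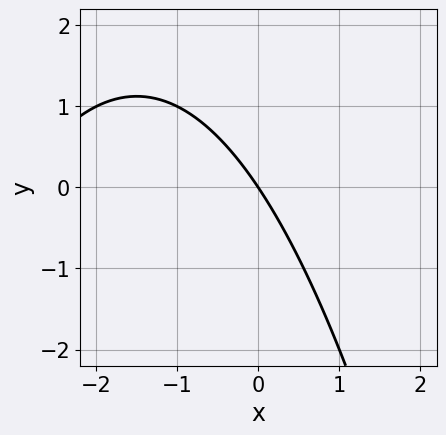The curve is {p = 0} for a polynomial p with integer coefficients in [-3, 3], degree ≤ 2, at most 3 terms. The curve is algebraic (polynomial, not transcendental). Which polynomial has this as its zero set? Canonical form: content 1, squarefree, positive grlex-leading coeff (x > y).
x^2 + 3*x + 2*y

1. deg p = 2.
2. From the axis intercepts and sections: one y-axis crossing is at y = 0; it meets the x-axis at x = 0 (among the integer gridlines).
3. Assembling these constraints gives the stated polynomial.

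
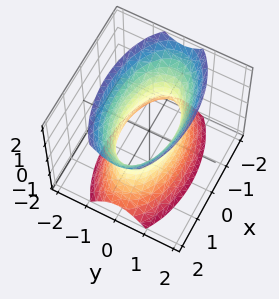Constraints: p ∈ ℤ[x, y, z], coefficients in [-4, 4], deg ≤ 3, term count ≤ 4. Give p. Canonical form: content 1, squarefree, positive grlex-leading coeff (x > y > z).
The degree is 2 — an hourglass — one-sheet hyperboloid; a quadric.
Symmetries: the x ↦ −x reflection is a symmetry, so x appears only in even powers; mirror symmetry z ↦ −z ⇒ only even powers of z; it's symmetric under y → −y, forcing even powers of y.
From the visible intercepts: the surface avoids every integer z-axis point in the box.
Putting this together gives p.

x^2 + 3*y^2 - z^2 - 2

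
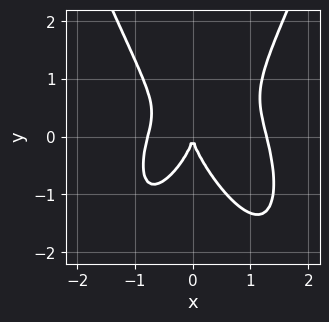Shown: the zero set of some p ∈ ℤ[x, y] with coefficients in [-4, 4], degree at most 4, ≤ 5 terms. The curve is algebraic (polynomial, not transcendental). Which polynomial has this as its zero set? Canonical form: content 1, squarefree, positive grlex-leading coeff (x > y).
2*x^4 - x^3 + x^2*y - y^3 - 2*x^2

First, deg p = 4. The shape is more complex than any degree-3 curve.
Next, from the axis intercepts and sections: one x-axis crossing is at x = 0; one y-axis crossing is at y = 0.
Finally, together with the visible shape, these determine p as stated.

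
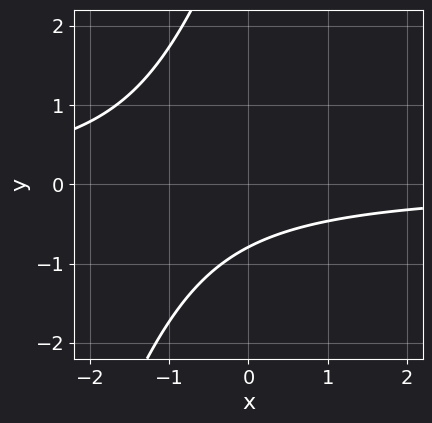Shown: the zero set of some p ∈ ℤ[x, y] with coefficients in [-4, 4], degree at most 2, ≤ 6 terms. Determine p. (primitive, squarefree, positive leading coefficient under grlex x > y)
1. Degree: a generic line meets the curve in up to 2 points, so deg p = 2.
2. From the visible intercepts: it misses every integer gridline on the x-axis.
3. Putting this together gives p.

3*x*y - y^2 + 3*y + 3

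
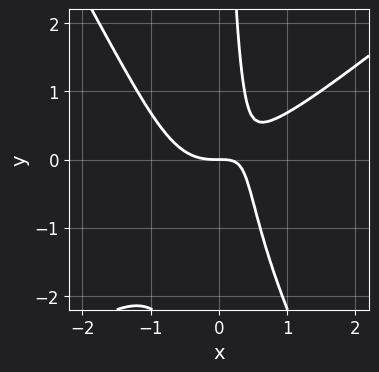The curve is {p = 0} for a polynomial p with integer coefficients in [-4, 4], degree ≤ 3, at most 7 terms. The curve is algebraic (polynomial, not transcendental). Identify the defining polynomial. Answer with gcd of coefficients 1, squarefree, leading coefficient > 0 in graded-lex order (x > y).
3*x^3 - 2*x^2*y - 2*x*y^2 - 3*x*y + 2*y

1. The degree is 3 — no degree-2 curve has this shape.
2. Checking where it meets the axes: it crosses the x-axis at the gridline x = 0; it meets the y-axis at y = 0 (among the integer gridlines).
3. Solving for integer coefficients yields p as stated.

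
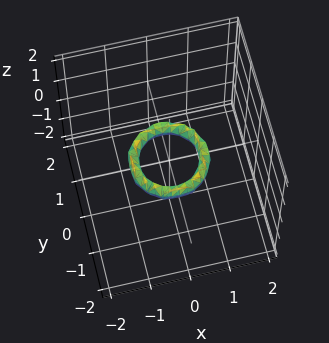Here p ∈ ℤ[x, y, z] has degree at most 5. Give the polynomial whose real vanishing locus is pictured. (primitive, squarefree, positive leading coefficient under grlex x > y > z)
(a) The degree is 4 — no degree-3 surface has this shape.
(b) Symmetries: rotational symmetry about the z-axis ⇒ p depends on x, y only through x² + y².
(c) Against the integer gridlines: the y-axis gridline crossings are at y ∈ {-1, 1}; among the integer gridlines, it crosses the x-axis at x ∈ {-1, 1}; a circular section at z = 0 has radius between 0 and 1.
(d) Together with the visible shape, these determine p as stated.

2*x^4 + 4*x^2*y^2 + 2*y^4 - 3*x^2 - 3*y^2 + 2*z^2 + 1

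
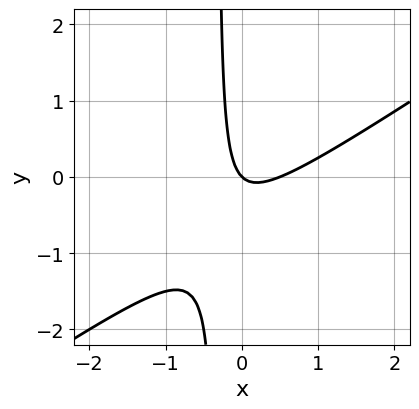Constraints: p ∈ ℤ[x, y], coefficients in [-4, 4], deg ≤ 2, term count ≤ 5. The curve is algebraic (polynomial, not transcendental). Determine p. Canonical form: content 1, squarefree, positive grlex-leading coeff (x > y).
Degree: the shape is more complex than any degree-1 curve, so deg p = 2.
From the axis intercepts and sections: one y-axis crossing is at y = 0; one x-axis crossing is at x = 0.
These observations pin down the coefficients.

2*x^2 - 3*x*y - x - y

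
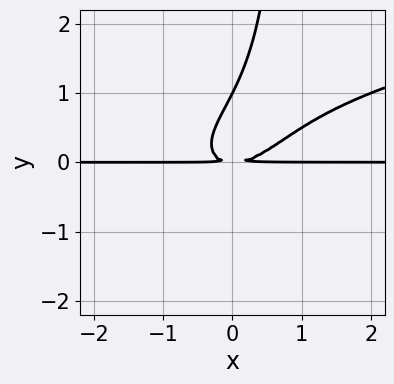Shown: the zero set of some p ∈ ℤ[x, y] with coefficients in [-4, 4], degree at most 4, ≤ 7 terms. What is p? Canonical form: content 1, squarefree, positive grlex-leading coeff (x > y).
x*y^3 - x^2*y + x*y^2 - y^3 + y^2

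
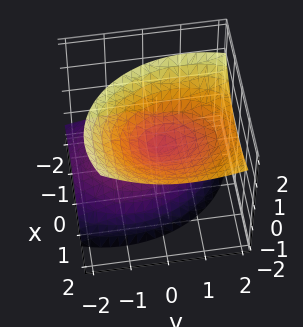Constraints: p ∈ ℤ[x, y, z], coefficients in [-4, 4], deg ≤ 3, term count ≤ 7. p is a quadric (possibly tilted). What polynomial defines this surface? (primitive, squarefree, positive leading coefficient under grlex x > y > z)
3*x^2 - 3*x*z + 2*y^2 - 2*y*z - 3*z^2

deg p = 2. No degree-1 surface has this shape.
Checking where it meets the axes: one z-axis crossing is at z = 0; one y-axis crossing is at y = 0; it meets the x-axis at x = 0 (among the integer gridlines).
Putting this together gives p.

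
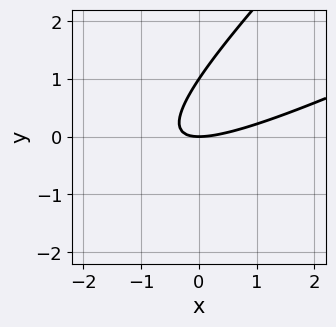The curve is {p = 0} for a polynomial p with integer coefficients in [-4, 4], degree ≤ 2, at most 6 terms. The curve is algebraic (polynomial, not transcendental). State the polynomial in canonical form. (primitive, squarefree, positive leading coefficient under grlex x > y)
First, the degree is 2 — the shape is more complex than any degree-1 curve.
Next, from the axis intercepts and sections: among the integer gridlines, it crosses the y-axis at y ∈ {0, 1}; it meets the x-axis at x = 0 (among the integer gridlines).
Finally, the integer polynomial consistent with all of this is the stated p.

x^2 - 3*x*y + 2*y^2 - 2*y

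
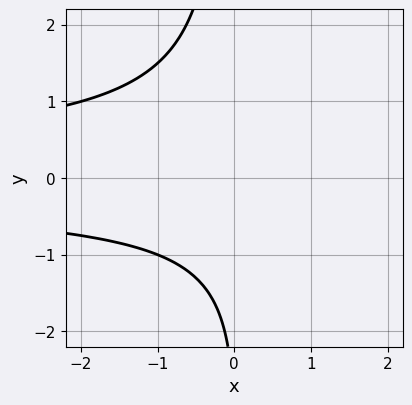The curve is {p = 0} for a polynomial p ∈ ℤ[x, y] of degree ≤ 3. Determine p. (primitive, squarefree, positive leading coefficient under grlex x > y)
2*x*y^2 + y + 3

First, deg p = 3.
Then, reading off the gridlines: no y-intercept at any integer in the box; no x-intercept at any integer in the box.
Finally, the integer polynomial consistent with all of this is the stated p.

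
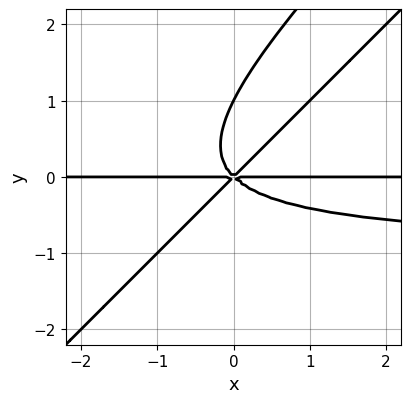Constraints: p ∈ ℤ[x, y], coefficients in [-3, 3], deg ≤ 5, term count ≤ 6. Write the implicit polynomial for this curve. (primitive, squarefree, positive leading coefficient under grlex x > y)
1. The degree is 4 — no degree-3 curve has this shape.
2. Checking where it meets the axes: every point of the x-axis in the box is on the curve; among the integer gridlines, it crosses the y-axis at y ∈ {0, 1}.
3. Matching integer coefficients to the picture gives p.

x^2*y^2 - 2*x*y^3 + y^4 + x^2*y - y^3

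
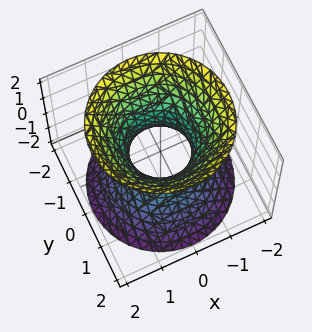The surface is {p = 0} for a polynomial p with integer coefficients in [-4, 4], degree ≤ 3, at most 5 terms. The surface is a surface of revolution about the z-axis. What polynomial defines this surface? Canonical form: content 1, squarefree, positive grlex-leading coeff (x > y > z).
3*x^2 + 3*y^2 - 2*z^2 - 2

First, the degree is 2 — a generic line meets the surface in up to 2 points.
Then, by symmetry, the surface is invariant under rotation about z: p = q(x² + y², z).
Next, from the axis intercepts and sections: no z-intercept at any integer in the box; a circular section at z = -2 has radius between 1 and 2.
Finally, fitting integer coefficients to these (and the overall shape) gives p.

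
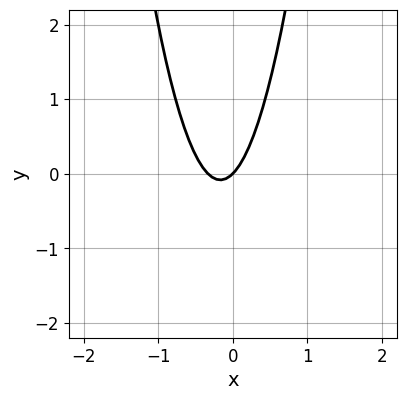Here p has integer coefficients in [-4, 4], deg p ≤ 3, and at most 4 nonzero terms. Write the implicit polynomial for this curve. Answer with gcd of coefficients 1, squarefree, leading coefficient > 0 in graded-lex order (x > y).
1. The degree is 2 — no degree-1 curve has this shape.
2. Checking where it meets the axes: it crosses the x-axis at the gridline x = 0; it meets the y-axis at y = 0 (among the integer gridlines).
3. Putting this together gives p.

3*x^2 + x - y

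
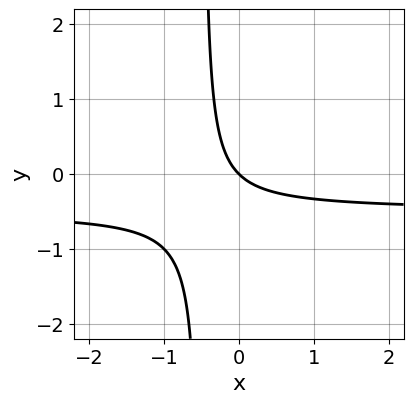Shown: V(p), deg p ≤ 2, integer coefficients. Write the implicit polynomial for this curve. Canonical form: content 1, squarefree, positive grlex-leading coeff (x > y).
2*x*y + x + y

First, the degree is 2 — the shape is more complex than any degree-1 curve.
Then, checking where it meets the axes: it meets the x-axis at x = 0 (among the integer gridlines); it meets the y-axis at y = 0 (among the integer gridlines).
Finally, solving for integer coefficients yields p as stated.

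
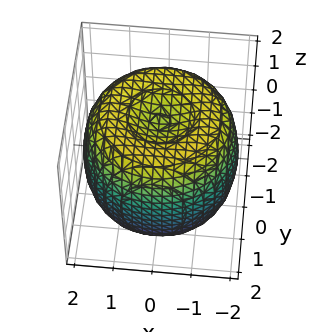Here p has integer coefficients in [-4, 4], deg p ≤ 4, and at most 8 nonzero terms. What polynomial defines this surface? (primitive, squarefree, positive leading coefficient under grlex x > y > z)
1. Degree: no degree-3 surface has this shape, so deg p = 4.
2. Symmetries: rotational symmetry about the z-axis ⇒ p depends on x, y only through x² + y².
3. Against the integer gridlines: a circular section at z = 1 has radius between 1 and 2.
4. Putting this together gives p.

x^4 + 2*x^2*y^2 + y^4 - 3*x^2 - 3*y^2 + 2*z^2 - 3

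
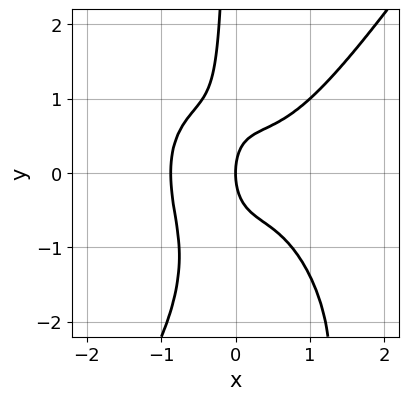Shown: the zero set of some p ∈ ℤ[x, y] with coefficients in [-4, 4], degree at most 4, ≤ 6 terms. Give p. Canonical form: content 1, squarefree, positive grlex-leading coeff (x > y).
3*x^4 - x*y^3 - 3*x*y^2 - y^2 + 2*x

First, deg p = 4. A generic line meets the curve in up to 4 points.
Then, checking where it meets the axes: it meets the y-axis at y = 0 (among the integer gridlines); it meets the x-axis at x = 0 (among the integer gridlines).
Finally, together with the visible shape, these determine p as stated.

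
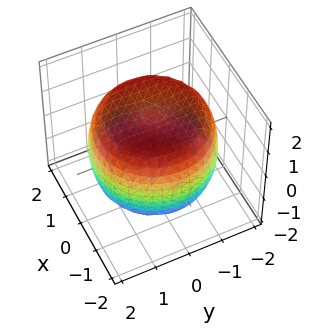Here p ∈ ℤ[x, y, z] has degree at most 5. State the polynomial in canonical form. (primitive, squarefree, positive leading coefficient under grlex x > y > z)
Degree: the shape is more complex than any degree-3 surface, so deg p = 4.
Symmetries: rotational symmetry about the z-axis ⇒ p depends on x, y only through x² + y².
Observable constraints: a circular section at z = 1 has radius between 1 and 2.
The integer polynomial consistent with all of this is the stated p.

x^4 + 2*x^2*y^2 + y^4 - 2*x^2 - 2*y^2 + 2*z^2 - 3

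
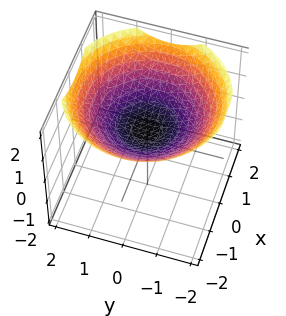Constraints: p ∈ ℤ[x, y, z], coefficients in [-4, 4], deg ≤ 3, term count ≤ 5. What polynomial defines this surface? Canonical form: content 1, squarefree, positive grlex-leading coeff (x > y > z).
First, the degree is 2 — the shape is more complex than any degree-1 surface.
Then, symmetries: the surface is invariant under rotation about z: p = q(x² + y², z).
Next, from the visible intercepts: the surface avoids every integer x-axis point in the box; a circular section at z = 1 has radius between 1 and 2; no y-intercept at any integer in the box.
Finally, these observations pin down the coefficients.

x^2 + y^2 - 3*z + 1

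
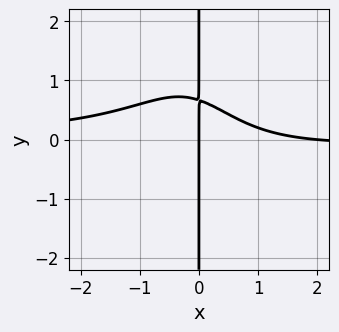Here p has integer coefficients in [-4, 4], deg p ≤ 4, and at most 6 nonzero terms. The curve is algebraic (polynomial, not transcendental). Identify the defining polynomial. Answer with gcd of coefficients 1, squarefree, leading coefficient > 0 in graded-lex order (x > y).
(a) deg p = 4.
(b) Checking where it meets the axes: every point of the y-axis in the box is on the curve; among the integer gridlines, it crosses the x-axis at x ∈ {0, 2}.
(c) The integer polynomial consistent with all of this is the stated p.

2*x^3*y + x^2 + 3*x*y - 2*x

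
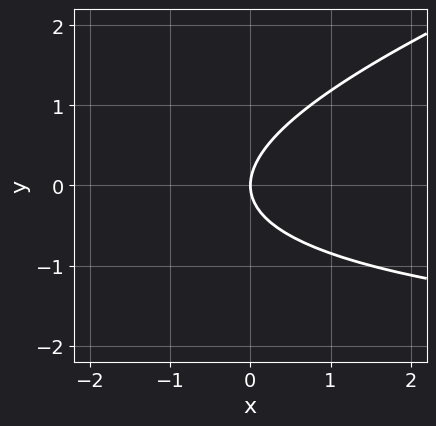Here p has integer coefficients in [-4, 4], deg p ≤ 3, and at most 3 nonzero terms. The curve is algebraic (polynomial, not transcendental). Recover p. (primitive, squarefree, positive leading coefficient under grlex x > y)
(a) The degree is 2 — the shape is more complex than any degree-1 curve.
(b) Checking where it meets the axes: one x-axis crossing is at x = 0; one y-axis crossing is at y = 0.
(c) Matching integer coefficients to the picture gives p.

x*y - 3*y^2 + 3*x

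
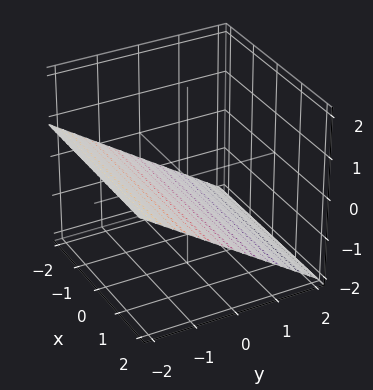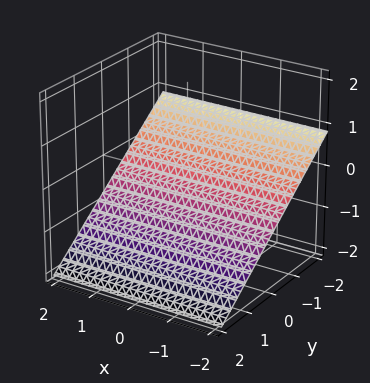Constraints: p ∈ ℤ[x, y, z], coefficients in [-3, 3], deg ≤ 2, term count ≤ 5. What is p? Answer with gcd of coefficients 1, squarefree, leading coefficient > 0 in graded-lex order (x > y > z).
2*y + 3*z + 2

deg p = 1. Every cross-section is a straight line — this is a plane.
Against the integer gridlines: the surface avoids every integer x-axis point in the box; it crosses the y-axis at the gridline y = -1.
Matching integer coefficients to the picture gives p.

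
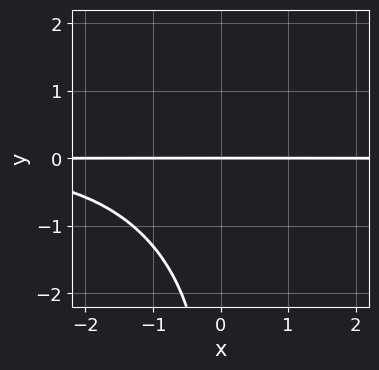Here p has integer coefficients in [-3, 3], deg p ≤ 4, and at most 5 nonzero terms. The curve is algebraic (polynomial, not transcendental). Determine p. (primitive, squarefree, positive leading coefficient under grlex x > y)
1. deg p = 4. No degree-3 curve has this shape.
2. Checking where it meets the axes: the visible x-axis segment lies entirely on the curve; one y-axis crossing is at y = 0.
3. The integer polynomial consistent with all of this is the stated p.

x^2*y^2 + x*y^3 + 3*y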